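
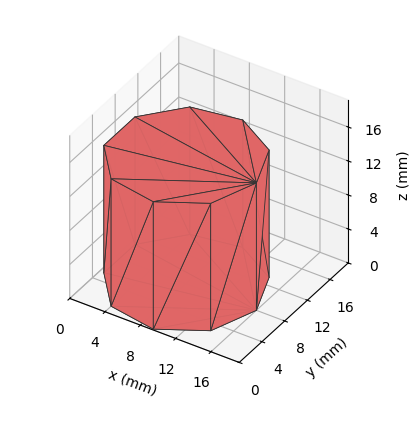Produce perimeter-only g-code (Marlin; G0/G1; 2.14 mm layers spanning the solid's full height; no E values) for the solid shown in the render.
Reading the render: the shape is a regular 9-sided prism (a cylinder approximated with 9 flat sides), circumscribed radius ≈ 8 mm, height ≈ 15 mm (dimensions read to the nearest mm from the axis ticks). For the g-code, the solid's height is divided into equal slices at the stated Δz and each level perimeter traced with G1 moves after a G0 lift.

; perimeter-only toolpath
G21 ; units = mm
G90 ; absolute positioning
G28 ; home
; layer 1
G0 Z2.14
G0 X16.00 Y8.00
G1 X14.13 Y13.14
G1 X9.39 Y15.88
G1 X4.00 Y14.93
G1 X0.48 Y10.74
G1 X0.48 Y5.26
G1 X4.00 Y1.07
G1 X9.39 Y0.12
G1 X14.13 Y2.86
G1 X16.00 Y8.00
; layer 2
G0 Z4.29
G0 X16.00 Y8.00
G1 X14.13 Y13.14
G1 X9.39 Y15.88
G1 X4.00 Y14.93
G1 X0.48 Y10.74
G1 X0.48 Y5.26
G1 X4.00 Y1.07
G1 X9.39 Y0.12
G1 X14.13 Y2.86
G1 X16.00 Y8.00
; layer 3
G0 Z6.43
G0 X16.00 Y8.00
G1 X14.13 Y13.14
G1 X9.39 Y15.88
G1 X4.00 Y14.93
G1 X0.48 Y10.74
G1 X0.48 Y5.26
G1 X4.00 Y1.07
G1 X9.39 Y0.12
G1 X14.13 Y2.86
G1 X16.00 Y8.00
; layer 4
G0 Z8.57
G0 X16.00 Y8.00
G1 X14.13 Y13.14
G1 X9.39 Y15.88
G1 X4.00 Y14.93
G1 X0.48 Y10.74
G1 X0.48 Y5.26
G1 X4.00 Y1.07
G1 X9.39 Y0.12
G1 X14.13 Y2.86
G1 X16.00 Y8.00
; layer 5
G0 Z10.71
G0 X16.00 Y8.00
G1 X14.13 Y13.14
G1 X9.39 Y15.88
G1 X4.00 Y14.93
G1 X0.48 Y10.74
G1 X0.48 Y5.26
G1 X4.00 Y1.07
G1 X9.39 Y0.12
G1 X14.13 Y2.86
G1 X16.00 Y8.00
; layer 6
G0 Z12.86
G0 X16.00 Y8.00
G1 X14.13 Y13.14
G1 X9.39 Y15.88
G1 X4.00 Y14.93
G1 X0.48 Y10.74
G1 X0.48 Y5.26
G1 X4.00 Y1.07
G1 X9.39 Y0.12
G1 X14.13 Y2.86
G1 X16.00 Y8.00
; layer 7
G0 Z15.00
G0 X16.00 Y8.00
G1 X14.13 Y13.14
G1 X9.39 Y15.88
G1 X4.00 Y14.93
G1 X0.48 Y10.74
G1 X0.48 Y5.26
G1 X4.00 Y1.07
G1 X9.39 Y0.12
G1 X14.13 Y2.86
G1 X16.00 Y8.00
M2 ; end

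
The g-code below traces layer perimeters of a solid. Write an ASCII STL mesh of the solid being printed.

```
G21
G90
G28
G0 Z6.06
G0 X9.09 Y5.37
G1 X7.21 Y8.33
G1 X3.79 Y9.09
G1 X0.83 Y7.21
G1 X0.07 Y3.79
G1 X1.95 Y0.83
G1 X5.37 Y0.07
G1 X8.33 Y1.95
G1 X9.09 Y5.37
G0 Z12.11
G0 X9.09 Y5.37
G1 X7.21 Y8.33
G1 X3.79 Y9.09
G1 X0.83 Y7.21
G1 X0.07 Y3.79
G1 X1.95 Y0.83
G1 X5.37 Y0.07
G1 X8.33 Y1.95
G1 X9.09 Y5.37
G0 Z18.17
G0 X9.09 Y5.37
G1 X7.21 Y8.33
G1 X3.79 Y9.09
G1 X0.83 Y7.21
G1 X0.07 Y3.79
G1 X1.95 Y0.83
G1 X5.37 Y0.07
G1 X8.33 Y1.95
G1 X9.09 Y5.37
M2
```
solid part
  facet normal 0.0000 0.0000 -1.0000
    outer loop
      vertex 3.79 9.09 0.00
      vertex 7.21 8.33 0.00
      vertex 9.09 5.37 0.00
    endloop
  endfacet
  facet normal 0.0000 0.0000 -1.0000
    outer loop
      vertex 0.83 7.21 0.00
      vertex 3.79 9.09 0.00
      vertex 9.09 5.37 0.00
    endloop
  endfacet
  facet normal 0.0000 0.0000 -1.0000
    outer loop
      vertex 0.07 3.79 0.00
      vertex 0.83 7.21 0.00
      vertex 9.09 5.37 0.00
    endloop
  endfacet
  facet normal 0.0000 0.0000 -1.0000
    outer loop
      vertex 1.95 0.83 0.00
      vertex 0.07 3.79 0.00
      vertex 9.09 5.37 0.00
    endloop
  endfacet
  facet normal 0.0000 0.0000 -1.0000
    outer loop
      vertex 5.37 0.07 0.00
      vertex 1.95 0.83 0.00
      vertex 9.09 5.37 0.00
    endloop
  endfacet
  facet normal 0.0000 0.0000 -1.0000
    outer loop
      vertex 8.33 1.95 0.00
      vertex 5.37 0.07 0.00
      vertex 9.09 5.37 0.00
    endloop
  endfacet
  facet normal 0.0000 0.0000 1.0000
    outer loop
      vertex 9.09 5.37 18.17
      vertex 7.21 8.33 18.17
      vertex 3.79 9.09 18.17
    endloop
  endfacet
  facet normal 0.0000 0.0000 1.0000
    outer loop
      vertex 9.09 5.37 18.17
      vertex 3.79 9.09 18.17
      vertex 0.83 7.21 18.17
    endloop
  endfacet
  facet normal 0.0000 0.0000 1.0000
    outer loop
      vertex 9.09 5.37 18.17
      vertex 0.83 7.21 18.17
      vertex 0.07 3.79 18.17
    endloop
  endfacet
  facet normal 0.0000 0.0000 1.0000
    outer loop
      vertex 9.09 5.37 18.17
      vertex 0.07 3.79 18.17
      vertex 1.95 0.83 18.17
    endloop
  endfacet
  facet normal 0.0000 0.0000 1.0000
    outer loop
      vertex 9.09 5.37 18.17
      vertex 1.95 0.83 18.17
      vertex 5.37 0.07 18.17
    endloop
  endfacet
  facet normal 0.0000 0.0000 1.0000
    outer loop
      vertex 9.09 5.37 18.17
      vertex 5.37 0.07 18.17
      vertex 8.33 1.95 18.17
    endloop
  endfacet
  facet normal 0.8441 0.5361 0.0000
    outer loop
      vertex 9.09 5.37 0.00
      vertex 7.21 8.33 0.00
      vertex 7.21 8.33 18.17
    endloop
  endfacet
  facet normal 0.8441 0.5361 0.0000
    outer loop
      vertex 9.09 5.37 0.00
      vertex 7.21 8.33 18.17
      vertex 9.09 5.37 18.17
    endloop
  endfacet
  facet normal 0.2169 0.9762 0.0000
    outer loop
      vertex 7.21 8.33 0.00
      vertex 3.79 9.09 0.00
      vertex 3.79 9.09 18.17
    endloop
  endfacet
  facet normal 0.2169 0.9762 0.0000
    outer loop
      vertex 7.21 8.33 0.00
      vertex 3.79 9.09 18.17
      vertex 7.21 8.33 18.17
    endloop
  endfacet
  facet normal -0.5361 0.8441 0.0000
    outer loop
      vertex 3.79 9.09 0.00
      vertex 0.83 7.21 0.00
      vertex 0.83 7.21 18.17
    endloop
  endfacet
  facet normal -0.5361 0.8441 0.0000
    outer loop
      vertex 3.79 9.09 0.00
      vertex 0.83 7.21 18.17
      vertex 3.79 9.09 18.17
    endloop
  endfacet
  facet normal -0.9762 0.2169 0.0000
    outer loop
      vertex 0.83 7.21 0.00
      vertex 0.07 3.79 0.00
      vertex 0.07 3.79 18.17
    endloop
  endfacet
  facet normal -0.9762 0.2169 0.0000
    outer loop
      vertex 0.83 7.21 0.00
      vertex 0.07 3.79 18.17
      vertex 0.83 7.21 18.17
    endloop
  endfacet
  facet normal -0.8441 -0.5361 0.0000
    outer loop
      vertex 0.07 3.79 0.00
      vertex 1.95 0.83 0.00
      vertex 1.95 0.83 18.17
    endloop
  endfacet
  facet normal -0.8441 -0.5361 0.0000
    outer loop
      vertex 0.07 3.79 0.00
      vertex 1.95 0.83 18.17
      vertex 0.07 3.79 18.17
    endloop
  endfacet
  facet normal -0.2169 -0.9762 0.0000
    outer loop
      vertex 1.95 0.83 0.00
      vertex 5.37 0.07 0.00
      vertex 5.37 0.07 18.17
    endloop
  endfacet
  facet normal -0.2169 -0.9762 0.0000
    outer loop
      vertex 1.95 0.83 0.00
      vertex 5.37 0.07 18.17
      vertex 1.95 0.83 18.17
    endloop
  endfacet
  facet normal 0.5361 -0.8441 0.0000
    outer loop
      vertex 5.37 0.07 0.00
      vertex 8.33 1.95 0.00
      vertex 8.33 1.95 18.17
    endloop
  endfacet
  facet normal 0.5361 -0.8441 0.0000
    outer loop
      vertex 5.37 0.07 0.00
      vertex 8.33 1.95 18.17
      vertex 5.37 0.07 18.17
    endloop
  endfacet
  facet normal 0.9762 -0.2169 0.0000
    outer loop
      vertex 8.33 1.95 0.00
      vertex 9.09 5.37 0.00
      vertex 9.09 5.37 18.17
    endloop
  endfacet
  facet normal 0.9762 -0.2169 0.0000
    outer loop
      vertex 8.33 1.95 0.00
      vertex 9.09 5.37 18.17
      vertex 8.33 1.95 18.17
    endloop
  endfacet
endsolid part

The G0 Z moves step by Δz≈6.06 mm. Every layer's G1 loop is the same polygon, so the solid is a straight extrusion of it from z=0 to z≈18.2. Closing with flat bottom and top caps and triangulating gives 28 facets — a regular 8-sided prism (a cylinder approximated with 8 flat sides), circumscribed radius ≈ 4.58 mm, height ≈ 18.2 mm.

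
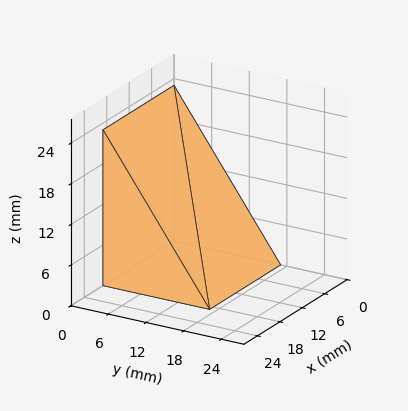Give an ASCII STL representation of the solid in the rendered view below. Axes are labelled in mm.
Reading the render: the shape is a wedge (ramp): 19 × 17 mm base, rising to 23 mm along the y=0 edge and sloping linearly to z=0 at y=17 (dimensions read to the nearest mm from the axis ticks). For the STL, each face is triangulated and given an outward normal.

solid part
  facet normal 0.0000 0.0000 -1.0000
    outer loop
      vertex 19.000 17.000 0.000
      vertex 19.000 0.000 0.000
      vertex 0.000 0.000 0.000
    endloop
  endfacet
  facet normal 0.0000 0.0000 -1.0000
    outer loop
      vertex 0.000 17.000 0.000
      vertex 19.000 17.000 0.000
      vertex 0.000 0.000 0.000
    endloop
  endfacet
  facet normal 0.0000 -1.0000 0.0000
    outer loop
      vertex 0.000 0.000 0.000
      vertex 19.000 0.000 0.000
      vertex 19.000 0.000 23.000
    endloop
  endfacet
  facet normal 0.0000 -1.0000 0.0000
    outer loop
      vertex 0.000 0.000 0.000
      vertex 19.000 0.000 23.000
      vertex 0.000 0.000 23.000
    endloop
  endfacet
  facet normal 0.0000 0.8042 0.5944
    outer loop
      vertex 0.000 0.000 23.000
      vertex 19.000 0.000 23.000
      vertex 19.000 17.000 0.000
    endloop
  endfacet
  facet normal 0.0000 0.8042 0.5944
    outer loop
      vertex 0.000 0.000 23.000
      vertex 19.000 17.000 0.000
      vertex 0.000 17.000 0.000
    endloop
  endfacet
  facet normal -1.0000 0.0000 0.0000
    outer loop
      vertex 0.000 0.000 23.000
      vertex 0.000 17.000 0.000
      vertex 0.000 0.000 0.000
    endloop
  endfacet
  facet normal 1.0000 0.0000 0.0000
    outer loop
      vertex 19.000 0.000 0.000
      vertex 19.000 17.000 0.000
      vertex 19.000 0.000 23.000
    endloop
  endfacet
endsolid part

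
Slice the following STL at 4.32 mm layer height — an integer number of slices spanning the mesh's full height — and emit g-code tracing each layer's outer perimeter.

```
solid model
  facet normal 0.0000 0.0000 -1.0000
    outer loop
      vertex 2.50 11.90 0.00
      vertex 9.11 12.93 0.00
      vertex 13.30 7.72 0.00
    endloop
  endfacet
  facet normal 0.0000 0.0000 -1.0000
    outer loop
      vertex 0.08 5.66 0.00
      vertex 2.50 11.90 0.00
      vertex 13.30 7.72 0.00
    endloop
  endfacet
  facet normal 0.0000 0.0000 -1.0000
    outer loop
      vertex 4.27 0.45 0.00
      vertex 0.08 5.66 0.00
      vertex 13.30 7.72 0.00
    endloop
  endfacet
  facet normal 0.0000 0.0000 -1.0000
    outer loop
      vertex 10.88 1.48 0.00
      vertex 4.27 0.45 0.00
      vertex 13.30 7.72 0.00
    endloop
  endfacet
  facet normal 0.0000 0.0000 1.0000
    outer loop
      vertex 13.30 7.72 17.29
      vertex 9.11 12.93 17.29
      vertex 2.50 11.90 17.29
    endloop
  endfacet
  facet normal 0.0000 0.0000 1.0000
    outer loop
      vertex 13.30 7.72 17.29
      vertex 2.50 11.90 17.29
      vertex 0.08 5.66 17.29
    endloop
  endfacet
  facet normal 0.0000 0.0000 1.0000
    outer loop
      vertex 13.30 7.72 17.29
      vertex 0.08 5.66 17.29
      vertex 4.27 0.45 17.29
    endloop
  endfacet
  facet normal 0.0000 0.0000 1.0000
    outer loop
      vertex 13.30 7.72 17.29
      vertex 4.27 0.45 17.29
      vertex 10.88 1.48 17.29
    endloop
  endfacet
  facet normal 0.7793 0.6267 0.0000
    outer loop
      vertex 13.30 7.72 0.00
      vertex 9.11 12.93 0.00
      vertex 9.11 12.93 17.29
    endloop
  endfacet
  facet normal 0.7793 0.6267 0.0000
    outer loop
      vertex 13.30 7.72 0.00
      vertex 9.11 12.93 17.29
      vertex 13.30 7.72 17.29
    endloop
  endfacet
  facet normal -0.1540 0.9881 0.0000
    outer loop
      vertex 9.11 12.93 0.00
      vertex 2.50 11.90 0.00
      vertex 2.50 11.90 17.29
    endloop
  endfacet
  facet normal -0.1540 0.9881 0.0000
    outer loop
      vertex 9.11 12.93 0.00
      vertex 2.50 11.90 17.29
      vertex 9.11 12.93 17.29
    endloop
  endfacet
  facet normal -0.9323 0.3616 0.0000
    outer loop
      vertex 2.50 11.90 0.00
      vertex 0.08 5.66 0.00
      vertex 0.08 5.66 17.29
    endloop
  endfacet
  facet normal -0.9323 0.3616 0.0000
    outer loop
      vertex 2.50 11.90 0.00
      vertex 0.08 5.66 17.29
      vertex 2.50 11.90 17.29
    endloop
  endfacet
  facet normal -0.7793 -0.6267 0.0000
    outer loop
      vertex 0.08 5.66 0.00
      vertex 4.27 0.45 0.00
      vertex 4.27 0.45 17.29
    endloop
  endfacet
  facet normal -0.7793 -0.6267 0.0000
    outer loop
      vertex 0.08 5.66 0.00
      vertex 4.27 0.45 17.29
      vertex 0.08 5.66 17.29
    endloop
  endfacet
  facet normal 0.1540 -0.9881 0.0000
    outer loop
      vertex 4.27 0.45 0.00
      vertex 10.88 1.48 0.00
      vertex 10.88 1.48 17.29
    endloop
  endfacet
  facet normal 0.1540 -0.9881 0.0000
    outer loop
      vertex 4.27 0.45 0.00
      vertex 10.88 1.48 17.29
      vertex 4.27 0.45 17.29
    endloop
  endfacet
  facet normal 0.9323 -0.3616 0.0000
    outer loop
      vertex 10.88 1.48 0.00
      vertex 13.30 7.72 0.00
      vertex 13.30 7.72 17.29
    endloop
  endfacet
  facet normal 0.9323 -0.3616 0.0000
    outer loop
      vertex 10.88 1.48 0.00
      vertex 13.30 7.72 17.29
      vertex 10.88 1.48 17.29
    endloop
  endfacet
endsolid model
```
; perimeter-only toolpath
G21 ; units = mm
G90 ; absolute positioning
G28 ; home
; layer 1
G0 Z4.32
G0 X13.30 Y7.72
G1 X9.11 Y12.93
G1 X2.50 Y11.90
G1 X0.08 Y5.66
G1 X4.27 Y0.45
G1 X10.88 Y1.48
G1 X13.30 Y7.72
; layer 2
G0 Z8.64
G0 X13.30 Y7.72
G1 X9.11 Y12.93
G1 X2.50 Y11.90
G1 X0.08 Y5.66
G1 X4.27 Y0.45
G1 X10.88 Y1.48
G1 X13.30 Y7.72
; layer 3
G0 Z12.97
G0 X13.30 Y7.72
G1 X9.11 Y12.93
G1 X2.50 Y11.90
G1 X0.08 Y5.66
G1 X4.27 Y0.45
G1 X10.88 Y1.48
G1 X13.30 Y7.72
; layer 4
G0 Z17.29
G0 X13.30 Y7.72
G1 X9.11 Y12.93
G1 X2.50 Y11.90
G1 X0.08 Y5.66
G1 X4.27 Y0.45
G1 X10.88 Y1.48
G1 X13.30 Y7.72
M2 ; end

The solid is a regular 6-sided prism (a cylinder approximated with 6 flat sides), circumscribed radius ≈ 6.69 mm, height ≈ 17.3 mm. Slicing at Δz = 4.32 mm — 4 equal slices spanning the solid's height, so layer i sits at z = i·h/4 — gives 4 non-empty perimeters. Each is a 6-segment closed polygon; G0 lifts to the layer z and rapids to the start vertex, then G1 traces the edges.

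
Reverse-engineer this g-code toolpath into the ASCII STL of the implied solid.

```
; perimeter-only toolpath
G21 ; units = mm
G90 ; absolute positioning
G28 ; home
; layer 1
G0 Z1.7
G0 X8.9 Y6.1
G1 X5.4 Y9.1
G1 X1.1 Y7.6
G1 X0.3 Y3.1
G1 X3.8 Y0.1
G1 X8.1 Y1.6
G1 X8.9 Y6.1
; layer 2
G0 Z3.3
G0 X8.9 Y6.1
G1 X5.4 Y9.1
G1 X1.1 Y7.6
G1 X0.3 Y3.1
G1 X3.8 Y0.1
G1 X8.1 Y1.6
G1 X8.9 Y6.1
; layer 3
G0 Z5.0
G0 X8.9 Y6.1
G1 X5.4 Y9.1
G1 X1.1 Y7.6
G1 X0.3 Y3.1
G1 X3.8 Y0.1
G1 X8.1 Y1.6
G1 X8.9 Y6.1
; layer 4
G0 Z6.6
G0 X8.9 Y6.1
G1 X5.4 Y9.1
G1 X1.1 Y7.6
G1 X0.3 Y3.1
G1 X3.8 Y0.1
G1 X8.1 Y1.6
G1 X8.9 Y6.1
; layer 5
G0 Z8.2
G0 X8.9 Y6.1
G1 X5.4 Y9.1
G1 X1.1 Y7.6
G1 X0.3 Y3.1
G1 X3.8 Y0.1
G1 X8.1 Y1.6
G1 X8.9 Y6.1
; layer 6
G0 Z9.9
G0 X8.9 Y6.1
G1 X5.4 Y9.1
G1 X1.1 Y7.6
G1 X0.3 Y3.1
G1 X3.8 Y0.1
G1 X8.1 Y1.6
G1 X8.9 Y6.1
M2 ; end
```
solid part
  facet normal 0.0000 0.0000 -1.0000
    outer loop
      vertex 1.1 7.6 0.0
      vertex 5.4 9.1 0.0
      vertex 8.9 6.1 0.0
    endloop
  endfacet
  facet normal 0.0000 0.0000 -1.0000
    outer loop
      vertex 0.3 3.1 0.0
      vertex 1.1 7.6 0.0
      vertex 8.9 6.1 0.0
    endloop
  endfacet
  facet normal 0.0000 0.0000 -1.0000
    outer loop
      vertex 3.8 0.1 0.0
      vertex 0.3 3.1 0.0
      vertex 8.9 6.1 0.0
    endloop
  endfacet
  facet normal 0.0000 0.0000 -1.0000
    outer loop
      vertex 8.1 1.6 0.0
      vertex 3.8 0.1 0.0
      vertex 8.9 6.1 0.0
    endloop
  endfacet
  facet normal 0.0000 0.0000 1.0000
    outer loop
      vertex 8.9 6.1 9.9
      vertex 5.4 9.1 9.9
      vertex 1.1 7.6 9.9
    endloop
  endfacet
  facet normal 0.0000 0.0000 1.0000
    outer loop
      vertex 8.9 6.1 9.9
      vertex 1.1 7.6 9.9
      vertex 0.3 3.1 9.9
    endloop
  endfacet
  facet normal 0.0000 0.0000 1.0000
    outer loop
      vertex 8.9 6.1 9.9
      vertex 0.3 3.1 9.9
      vertex 3.8 0.1 9.9
    endloop
  endfacet
  facet normal 0.0000 0.0000 1.0000
    outer loop
      vertex 8.9 6.1 9.9
      vertex 3.8 0.1 9.9
      vertex 8.1 1.6 9.9
    endloop
  endfacet
  facet normal 0.6508 0.7593 0.0000
    outer loop
      vertex 8.9 6.1 0.0
      vertex 5.4 9.1 0.0
      vertex 5.4 9.1 9.9
    endloop
  endfacet
  facet normal 0.6508 0.7593 0.0000
    outer loop
      vertex 8.9 6.1 0.0
      vertex 5.4 9.1 9.9
      vertex 8.9 6.1 9.9
    endloop
  endfacet
  facet normal -0.3294 0.9442 0.0000
    outer loop
      vertex 5.4 9.1 0.0
      vertex 1.1 7.6 0.0
      vertex 1.1 7.6 9.9
    endloop
  endfacet
  facet normal -0.3294 0.9442 0.0000
    outer loop
      vertex 5.4 9.1 0.0
      vertex 1.1 7.6 9.9
      vertex 5.4 9.1 9.9
    endloop
  endfacet
  facet normal -0.9846 0.1750 0.0000
    outer loop
      vertex 1.1 7.6 0.0
      vertex 0.3 3.1 0.0
      vertex 0.3 3.1 9.9
    endloop
  endfacet
  facet normal -0.9846 0.1750 0.0000
    outer loop
      vertex 1.1 7.6 0.0
      vertex 0.3 3.1 9.9
      vertex 1.1 7.6 9.9
    endloop
  endfacet
  facet normal -0.6508 -0.7593 0.0000
    outer loop
      vertex 0.3 3.1 0.0
      vertex 3.8 0.1 0.0
      vertex 3.8 0.1 9.9
    endloop
  endfacet
  facet normal -0.6508 -0.7593 0.0000
    outer loop
      vertex 0.3 3.1 0.0
      vertex 3.8 0.1 9.9
      vertex 0.3 3.1 9.9
    endloop
  endfacet
  facet normal 0.3294 -0.9442 0.0000
    outer loop
      vertex 3.8 0.1 0.0
      vertex 8.1 1.6 0.0
      vertex 8.1 1.6 9.9
    endloop
  endfacet
  facet normal 0.3294 -0.9442 0.0000
    outer loop
      vertex 3.8 0.1 0.0
      vertex 8.1 1.6 9.9
      vertex 3.8 0.1 9.9
    endloop
  endfacet
  facet normal 0.9846 -0.1750 0.0000
    outer loop
      vertex 8.1 1.6 0.0
      vertex 8.9 6.1 0.0
      vertex 8.9 6.1 9.9
    endloop
  endfacet
  facet normal 0.9846 -0.1750 0.0000
    outer loop
      vertex 8.1 1.6 0.0
      vertex 8.9 6.1 9.9
      vertex 8.1 1.6 9.9
    endloop
  endfacet
endsolid part

The G0 Z moves step by Δz≈1.7 mm. Every layer's G1 loop is the same polygon, so the solid is a straight extrusion of it from z=0 to z≈9.9. Closing with flat bottom and top caps and triangulating gives 20 facets — a regular 6-sided prism (a cylinder approximated with 6 flat sides), circumscribed radius ≈ 4.6 mm, height ≈ 9.9 mm.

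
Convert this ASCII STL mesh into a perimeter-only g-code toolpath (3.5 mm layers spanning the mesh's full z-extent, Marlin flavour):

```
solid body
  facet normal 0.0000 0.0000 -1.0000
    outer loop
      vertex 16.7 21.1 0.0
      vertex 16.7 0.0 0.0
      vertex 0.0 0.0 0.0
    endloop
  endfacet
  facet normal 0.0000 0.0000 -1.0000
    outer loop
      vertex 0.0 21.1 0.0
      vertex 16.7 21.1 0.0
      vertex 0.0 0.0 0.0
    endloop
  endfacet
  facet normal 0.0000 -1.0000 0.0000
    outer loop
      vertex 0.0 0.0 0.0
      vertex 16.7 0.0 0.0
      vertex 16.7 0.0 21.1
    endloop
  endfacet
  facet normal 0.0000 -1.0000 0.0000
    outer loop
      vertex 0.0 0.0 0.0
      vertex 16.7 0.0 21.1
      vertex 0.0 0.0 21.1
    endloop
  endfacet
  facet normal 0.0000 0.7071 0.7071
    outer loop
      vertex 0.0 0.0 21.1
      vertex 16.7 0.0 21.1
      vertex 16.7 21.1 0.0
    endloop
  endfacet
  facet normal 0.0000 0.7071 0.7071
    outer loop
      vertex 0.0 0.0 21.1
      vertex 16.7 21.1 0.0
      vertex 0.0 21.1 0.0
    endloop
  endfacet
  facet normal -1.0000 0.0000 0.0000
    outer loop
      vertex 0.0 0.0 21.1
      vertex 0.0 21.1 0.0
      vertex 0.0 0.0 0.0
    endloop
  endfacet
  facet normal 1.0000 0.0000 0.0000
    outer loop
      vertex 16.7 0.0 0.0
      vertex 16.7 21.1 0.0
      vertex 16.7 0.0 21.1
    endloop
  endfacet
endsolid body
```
; perimeter-only toolpath
G21 ; units = mm
G90 ; absolute positioning
G28 ; home
; layer 1
G0 Z3.5
G0 X0.0 Y0.0
G1 X16.7 Y0.0
G1 X16.7 Y17.6
G1 X0.0 Y17.6
G1 X0.0 Y0.0
; layer 2
G0 Z7.0
G0 X0.0 Y0.0
G1 X16.7 Y0.0
G1 X16.7 Y14.1
G1 X0.0 Y14.1
G1 X0.0 Y0.0
; layer 3
G0 Z10.6
G0 X0.0 Y0.0
G1 X16.7 Y0.0
G1 X16.7 Y10.6
G1 X0.0 Y10.6
G1 X0.0 Y0.0
; layer 4
G0 Z14.1
G0 X0.0 Y0.0
G1 X16.7 Y0.0
G1 X16.7 Y7.0
G1 X0.0 Y7.0
G1 X0.0 Y0.0
; layer 5
G0 Z17.6
G0 X0.0 Y0.0
G1 X16.7 Y0.0
G1 X16.7 Y3.5
G1 X0.0 Y3.5
G1 X0.0 Y0.0
M2 ; end

The solid is a wedge (ramp): 16.7 × 21.1 mm base, rising to 21.1 mm along the y=0 edge and sloping linearly to z=0 at y=21.1. Slicing at Δz = 3.5 mm — 6 equal slices spanning the solid's height, so layer i sits at z = i·h/6 — gives 5 non-empty perimeters. Each is a 4-segment closed polygon; G0 lifts to the layer z and rapids to the start vertex, then G1 traces the edges. The cross-section shrinks linearly with z (the slice at the apex is degenerate and omitted).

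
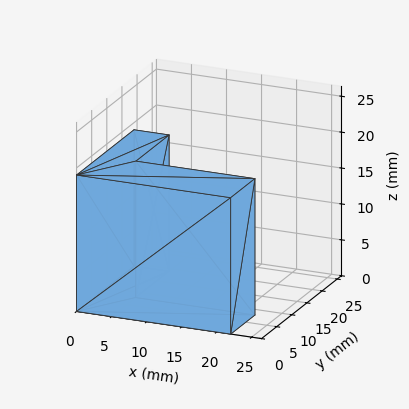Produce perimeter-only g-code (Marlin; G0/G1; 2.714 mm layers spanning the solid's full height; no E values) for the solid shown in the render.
Reading the render: the shape is an L-shaped prism: outer 22 × 19 mm, arm thicknesses ≈ 8 mm (horizontal) and 5 mm (vertical), extruded 19 mm in z (dimensions read to the nearest mm from the axis ticks). For the g-code, the solid's height is divided into equal slices at the stated Δz and each level perimeter traced with G1 moves after a G0 lift.

; perimeter-only toolpath
G21 ; units = mm
G90 ; absolute positioning
G28 ; home
; layer 1
G0 Z2.714
G0 X0.000 Y0.000
G1 X22.000 Y0.000
G1 X22.000 Y8.000
G1 X5.000 Y8.000
G1 X5.000 Y19.000
G1 X0.000 Y19.000
G1 X0.000 Y0.000
; layer 2
G0 Z5.429
G0 X0.000 Y0.000
G1 X22.000 Y0.000
G1 X22.000 Y8.000
G1 X5.000 Y8.000
G1 X5.000 Y19.000
G1 X0.000 Y19.000
G1 X0.000 Y0.000
; layer 3
G0 Z8.143
G0 X0.000 Y0.000
G1 X22.000 Y0.000
G1 X22.000 Y8.000
G1 X5.000 Y8.000
G1 X5.000 Y19.000
G1 X0.000 Y19.000
G1 X0.000 Y0.000
; layer 4
G0 Z10.857
G0 X0.000 Y0.000
G1 X22.000 Y0.000
G1 X22.000 Y8.000
G1 X5.000 Y8.000
G1 X5.000 Y19.000
G1 X0.000 Y19.000
G1 X0.000 Y0.000
; layer 5
G0 Z13.571
G0 X0.000 Y0.000
G1 X22.000 Y0.000
G1 X22.000 Y8.000
G1 X5.000 Y8.000
G1 X5.000 Y19.000
G1 X0.000 Y19.000
G1 X0.000 Y0.000
; layer 6
G0 Z16.286
G0 X0.000 Y0.000
G1 X22.000 Y0.000
G1 X22.000 Y8.000
G1 X5.000 Y8.000
G1 X5.000 Y19.000
G1 X0.000 Y19.000
G1 X0.000 Y0.000
; layer 7
G0 Z19.000
G0 X0.000 Y0.000
G1 X22.000 Y0.000
G1 X22.000 Y8.000
G1 X5.000 Y8.000
G1 X5.000 Y19.000
G1 X0.000 Y19.000
G1 X0.000 Y0.000
M2 ; end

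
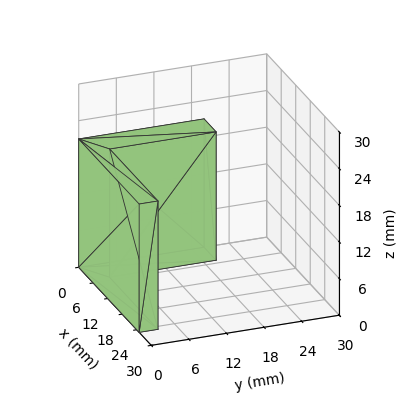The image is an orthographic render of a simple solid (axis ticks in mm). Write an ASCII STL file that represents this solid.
Reading the render: the shape is an L-shaped prism: outer 25 × 20 mm, arm thicknesses ≈ 3 mm (horizontal) and 5 mm (vertical), extruded 21 mm in z (dimensions read to the nearest mm from the axis ticks). For the STL, each face is triangulated and given an outward normal.

solid part
  facet normal 0.0000 0.0000 -1.0000
    outer loop
      vertex 25.0 3.0 0.0
      vertex 25.0 0.0 0.0
      vertex 0.0 0.0 0.0
    endloop
  endfacet
  facet normal 0.0000 0.0000 -1.0000
    outer loop
      vertex 5.0 3.0 0.0
      vertex 25.0 3.0 0.0
      vertex 0.0 0.0 0.0
    endloop
  endfacet
  facet normal 0.0000 0.0000 -1.0000
    outer loop
      vertex 5.0 20.0 0.0
      vertex 5.0 3.0 0.0
      vertex 0.0 0.0 0.0
    endloop
  endfacet
  facet normal 0.0000 0.0000 -1.0000
    outer loop
      vertex 0.0 20.0 0.0
      vertex 5.0 20.0 0.0
      vertex 0.0 0.0 0.0
    endloop
  endfacet
  facet normal 0.0000 0.0000 1.0000
    outer loop
      vertex 0.0 0.0 21.0
      vertex 25.0 0.0 21.0
      vertex 25.0 3.0 21.0
    endloop
  endfacet
  facet normal 0.0000 0.0000 1.0000
    outer loop
      vertex 0.0 0.0 21.0
      vertex 25.0 3.0 21.0
      vertex 5.0 3.0 21.0
    endloop
  endfacet
  facet normal 0.0000 0.0000 1.0000
    outer loop
      vertex 0.0 0.0 21.0
      vertex 5.0 3.0 21.0
      vertex 5.0 20.0 21.0
    endloop
  endfacet
  facet normal 0.0000 0.0000 1.0000
    outer loop
      vertex 0.0 0.0 21.0
      vertex 5.0 20.0 21.0
      vertex 0.0 20.0 21.0
    endloop
  endfacet
  facet normal 0.0000 -1.0000 0.0000
    outer loop
      vertex 0.0 0.0 0.0
      vertex 25.0 0.0 0.0
      vertex 25.0 0.0 21.0
    endloop
  endfacet
  facet normal 0.0000 -1.0000 0.0000
    outer loop
      vertex 0.0 0.0 0.0
      vertex 25.0 0.0 21.0
      vertex 0.0 0.0 21.0
    endloop
  endfacet
  facet normal 1.0000 0.0000 0.0000
    outer loop
      vertex 25.0 0.0 0.0
      vertex 25.0 3.0 0.0
      vertex 25.0 3.0 21.0
    endloop
  endfacet
  facet normal 1.0000 0.0000 0.0000
    outer loop
      vertex 25.0 0.0 0.0
      vertex 25.0 3.0 21.0
      vertex 25.0 0.0 21.0
    endloop
  endfacet
  facet normal 0.0000 1.0000 0.0000
    outer loop
      vertex 25.0 3.0 0.0
      vertex 5.0 3.0 0.0
      vertex 5.0 3.0 21.0
    endloop
  endfacet
  facet normal 0.0000 1.0000 0.0000
    outer loop
      vertex 25.0 3.0 0.0
      vertex 5.0 3.0 21.0
      vertex 25.0 3.0 21.0
    endloop
  endfacet
  facet normal 1.0000 0.0000 0.0000
    outer loop
      vertex 5.0 3.0 0.0
      vertex 5.0 20.0 0.0
      vertex 5.0 20.0 21.0
    endloop
  endfacet
  facet normal 1.0000 0.0000 0.0000
    outer loop
      vertex 5.0 3.0 0.0
      vertex 5.0 20.0 21.0
      vertex 5.0 3.0 21.0
    endloop
  endfacet
  facet normal 0.0000 1.0000 0.0000
    outer loop
      vertex 5.0 20.0 0.0
      vertex 0.0 20.0 0.0
      vertex 0.0 20.0 21.0
    endloop
  endfacet
  facet normal 0.0000 1.0000 0.0000
    outer loop
      vertex 5.0 20.0 0.0
      vertex 0.0 20.0 21.0
      vertex 5.0 20.0 21.0
    endloop
  endfacet
  facet normal -1.0000 0.0000 0.0000
    outer loop
      vertex 0.0 20.0 0.0
      vertex 0.0 0.0 0.0
      vertex 0.0 0.0 21.0
    endloop
  endfacet
  facet normal -1.0000 0.0000 0.0000
    outer loop
      vertex 0.0 20.0 0.0
      vertex 0.0 0.0 21.0
      vertex 0.0 20.0 21.0
    endloop
  endfacet
endsolid part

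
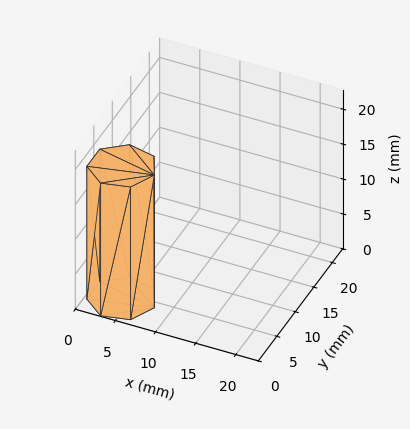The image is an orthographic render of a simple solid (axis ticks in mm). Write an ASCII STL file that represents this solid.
Reading the render: the shape is a regular 7-sided prism (a cylinder approximated with 7 flat sides), circumscribed radius ≈ 4 mm, height ≈ 19 mm (dimensions read to the nearest mm from the axis ticks). For the STL, each face is triangulated and given an outward normal.

solid part
  facet normal 0.0000 0.0000 -1.0000
    outer loop
      vertex 3.11 7.90 0.00
      vertex 6.49 7.13 0.00
      vertex 8.00 4.00 0.00
    endloop
  endfacet
  facet normal 0.0000 0.0000 -1.0000
    outer loop
      vertex 0.40 5.74 0.00
      vertex 3.11 7.90 0.00
      vertex 8.00 4.00 0.00
    endloop
  endfacet
  facet normal 0.0000 0.0000 -1.0000
    outer loop
      vertex 0.40 2.26 0.00
      vertex 0.40 5.74 0.00
      vertex 8.00 4.00 0.00
    endloop
  endfacet
  facet normal 0.0000 0.0000 -1.0000
    outer loop
      vertex 3.11 0.10 0.00
      vertex 0.40 2.26 0.00
      vertex 8.00 4.00 0.00
    endloop
  endfacet
  facet normal 0.0000 0.0000 -1.0000
    outer loop
      vertex 6.49 0.87 0.00
      vertex 3.11 0.10 0.00
      vertex 8.00 4.00 0.00
    endloop
  endfacet
  facet normal 0.0000 0.0000 1.0000
    outer loop
      vertex 8.00 4.00 19.00
      vertex 6.49 7.13 19.00
      vertex 3.11 7.90 19.00
    endloop
  endfacet
  facet normal 0.0000 0.0000 1.0000
    outer loop
      vertex 8.00 4.00 19.00
      vertex 3.11 7.90 19.00
      vertex 0.40 5.74 19.00
    endloop
  endfacet
  facet normal 0.0000 0.0000 1.0000
    outer loop
      vertex 8.00 4.00 19.00
      vertex 0.40 5.74 19.00
      vertex 0.40 2.26 19.00
    endloop
  endfacet
  facet normal 0.0000 0.0000 1.0000
    outer loop
      vertex 8.00 4.00 19.00
      vertex 0.40 2.26 19.00
      vertex 3.11 0.10 19.00
    endloop
  endfacet
  facet normal 0.0000 0.0000 1.0000
    outer loop
      vertex 8.00 4.00 19.00
      vertex 3.11 0.10 19.00
      vertex 6.49 0.87 19.00
    endloop
  endfacet
  facet normal 0.9007 0.4345 0.0000
    outer loop
      vertex 8.00 4.00 0.00
      vertex 6.49 7.13 0.00
      vertex 6.49 7.13 19.00
    endloop
  endfacet
  facet normal 0.9007 0.4345 0.0000
    outer loop
      vertex 8.00 4.00 0.00
      vertex 6.49 7.13 19.00
      vertex 8.00 4.00 19.00
    endloop
  endfacet
  facet normal 0.2221 0.9750 0.0000
    outer loop
      vertex 6.49 7.13 0.00
      vertex 3.11 7.90 0.00
      vertex 3.11 7.90 19.00
    endloop
  endfacet
  facet normal 0.2221 0.9750 0.0000
    outer loop
      vertex 6.49 7.13 0.00
      vertex 3.11 7.90 19.00
      vertex 6.49 7.13 19.00
    endloop
  endfacet
  facet normal -0.6233 0.7820 0.0000
    outer loop
      vertex 3.11 7.90 0.00
      vertex 0.40 5.74 0.00
      vertex 0.40 5.74 19.00
    endloop
  endfacet
  facet normal -0.6233 0.7820 0.0000
    outer loop
      vertex 3.11 7.90 0.00
      vertex 0.40 5.74 19.00
      vertex 3.11 7.90 19.00
    endloop
  endfacet
  facet normal -1.0000 0.0000 0.0000
    outer loop
      vertex 0.40 5.74 0.00
      vertex 0.40 2.26 0.00
      vertex 0.40 2.26 19.00
    endloop
  endfacet
  facet normal -1.0000 0.0000 0.0000
    outer loop
      vertex 0.40 5.74 0.00
      vertex 0.40 2.26 19.00
      vertex 0.40 5.74 19.00
    endloop
  endfacet
  facet normal -0.6233 -0.7820 0.0000
    outer loop
      vertex 0.40 2.26 0.00
      vertex 3.11 0.10 0.00
      vertex 3.11 0.10 19.00
    endloop
  endfacet
  facet normal -0.6233 -0.7820 0.0000
    outer loop
      vertex 0.40 2.26 0.00
      vertex 3.11 0.10 19.00
      vertex 0.40 2.26 19.00
    endloop
  endfacet
  facet normal 0.2221 -0.9750 0.0000
    outer loop
      vertex 3.11 0.10 0.00
      vertex 6.49 0.87 0.00
      vertex 6.49 0.87 19.00
    endloop
  endfacet
  facet normal 0.2221 -0.9750 0.0000
    outer loop
      vertex 3.11 0.10 0.00
      vertex 6.49 0.87 19.00
      vertex 3.11 0.10 19.00
    endloop
  endfacet
  facet normal 0.9007 -0.4345 0.0000
    outer loop
      vertex 6.49 0.87 0.00
      vertex 8.00 4.00 0.00
      vertex 8.00 4.00 19.00
    endloop
  endfacet
  facet normal 0.9007 -0.4345 0.0000
    outer loop
      vertex 6.49 0.87 0.00
      vertex 8.00 4.00 19.00
      vertex 6.49 0.87 19.00
    endloop
  endfacet
endsolid part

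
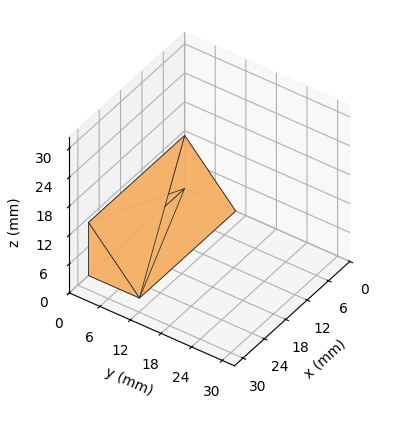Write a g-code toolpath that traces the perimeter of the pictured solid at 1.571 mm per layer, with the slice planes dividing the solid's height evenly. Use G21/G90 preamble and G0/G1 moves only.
Reading the render: the shape is a wedge (ramp): 27 × 10 mm base, rising to 11 mm along the y=0 edge and sloping linearly to z=0 at y=10 (dimensions read to the nearest mm from the axis ticks). For the g-code, the solid's height is divided into equal slices at the stated Δz and each level perimeter traced with G1 moves after a G0 lift.

; perimeter-only toolpath
G21 ; units = mm
G90 ; absolute positioning
G28 ; home
; layer 1
G0 Z1.571
G0 X0.000 Y0.000
G1 X27.000 Y0.000
G1 X27.000 Y8.571
G1 X0.000 Y8.571
G1 X0.000 Y0.000
; layer 2
G0 Z3.143
G0 X0.000 Y0.000
G1 X27.000 Y0.000
G1 X27.000 Y7.143
G1 X0.000 Y7.143
G1 X0.000 Y0.000
; layer 3
G0 Z4.714
G0 X0.000 Y0.000
G1 X27.000 Y0.000
G1 X27.000 Y5.714
G1 X0.000 Y5.714
G1 X0.000 Y0.000
; layer 4
G0 Z6.286
G0 X0.000 Y0.000
G1 X27.000 Y0.000
G1 X27.000 Y4.286
G1 X0.000 Y4.286
G1 X0.000 Y0.000
; layer 5
G0 Z7.857
G0 X0.000 Y0.000
G1 X27.000 Y0.000
G1 X27.000 Y2.857
G1 X0.000 Y2.857
G1 X0.000 Y0.000
; layer 6
G0 Z9.429
G0 X0.000 Y0.000
G1 X27.000 Y0.000
G1 X27.000 Y1.429
G1 X0.000 Y1.429
G1 X0.000 Y0.000
M2 ; end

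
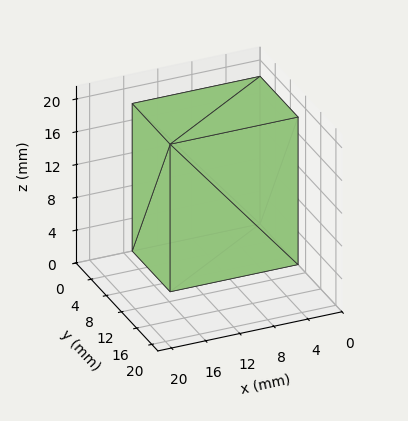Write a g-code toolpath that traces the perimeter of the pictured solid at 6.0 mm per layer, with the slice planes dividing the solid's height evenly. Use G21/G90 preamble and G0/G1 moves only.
Reading the render: the shape is a rectangular box, roughly 15 × 10 mm footprint and 18 mm tall (dimensions read to the nearest mm from the axis ticks). For the g-code, the solid's height is divided into equal slices at the stated Δz and each level perimeter traced with G1 moves after a G0 lift.

; perimeter-only toolpath
G21 ; units = mm
G90 ; absolute positioning
G28 ; home
; layer 1
G0 Z6.0
G0 X0.0 Y0.0
G1 X15.0 Y0.0
G1 X15.0 Y10.0
G1 X0.0 Y10.0
G1 X0.0 Y0.0
; layer 2
G0 Z12.0
G0 X0.0 Y0.0
G1 X15.0 Y0.0
G1 X15.0 Y10.0
G1 X0.0 Y10.0
G1 X0.0 Y0.0
; layer 3
G0 Z18.0
G0 X0.0 Y0.0
G1 X15.0 Y0.0
G1 X15.0 Y10.0
G1 X0.0 Y10.0
G1 X0.0 Y0.0
M2 ; end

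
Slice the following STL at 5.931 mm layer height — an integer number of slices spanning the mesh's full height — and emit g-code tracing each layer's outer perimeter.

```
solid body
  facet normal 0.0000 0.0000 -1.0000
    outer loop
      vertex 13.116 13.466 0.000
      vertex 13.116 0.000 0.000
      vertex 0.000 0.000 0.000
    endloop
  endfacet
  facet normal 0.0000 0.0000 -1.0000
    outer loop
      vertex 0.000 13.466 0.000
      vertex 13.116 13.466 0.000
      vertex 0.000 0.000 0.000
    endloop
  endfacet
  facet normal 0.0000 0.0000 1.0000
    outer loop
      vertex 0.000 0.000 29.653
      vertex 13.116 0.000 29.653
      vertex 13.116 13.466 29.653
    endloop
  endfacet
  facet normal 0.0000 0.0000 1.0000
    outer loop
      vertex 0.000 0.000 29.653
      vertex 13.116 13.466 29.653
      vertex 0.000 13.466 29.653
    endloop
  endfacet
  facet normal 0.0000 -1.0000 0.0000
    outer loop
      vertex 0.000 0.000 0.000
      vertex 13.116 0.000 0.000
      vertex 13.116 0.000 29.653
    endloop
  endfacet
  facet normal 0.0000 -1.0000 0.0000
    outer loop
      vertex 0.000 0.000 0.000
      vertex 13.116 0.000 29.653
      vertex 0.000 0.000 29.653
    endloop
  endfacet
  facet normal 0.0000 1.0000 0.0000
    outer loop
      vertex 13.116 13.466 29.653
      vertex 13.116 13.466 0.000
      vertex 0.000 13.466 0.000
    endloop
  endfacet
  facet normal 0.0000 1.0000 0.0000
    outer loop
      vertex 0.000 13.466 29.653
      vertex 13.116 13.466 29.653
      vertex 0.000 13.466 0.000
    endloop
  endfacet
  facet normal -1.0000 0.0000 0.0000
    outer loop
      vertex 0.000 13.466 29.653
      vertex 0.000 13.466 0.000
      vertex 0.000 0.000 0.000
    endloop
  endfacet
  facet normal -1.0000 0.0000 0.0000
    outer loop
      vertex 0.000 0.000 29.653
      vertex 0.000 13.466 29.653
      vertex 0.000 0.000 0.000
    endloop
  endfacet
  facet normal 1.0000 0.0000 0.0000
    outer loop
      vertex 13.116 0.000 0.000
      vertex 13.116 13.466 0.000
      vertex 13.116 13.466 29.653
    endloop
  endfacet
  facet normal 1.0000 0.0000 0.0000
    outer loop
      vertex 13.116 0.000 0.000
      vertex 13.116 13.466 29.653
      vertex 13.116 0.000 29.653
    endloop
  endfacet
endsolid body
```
; perimeter-only toolpath
G21 ; units = mm
G90 ; absolute positioning
G28 ; home
; layer 1
G0 Z5.931
G0 X0.000 Y0.000
G1 X13.116 Y0.000
G1 X13.116 Y13.466
G1 X0.000 Y13.466
G1 X0.000 Y0.000
; layer 2
G0 Z11.861
G0 X0.000 Y0.000
G1 X13.116 Y0.000
G1 X13.116 Y13.466
G1 X0.000 Y13.466
G1 X0.000 Y0.000
; layer 3
G0 Z17.792
G0 X0.000 Y0.000
G1 X13.116 Y0.000
G1 X13.116 Y13.466
G1 X0.000 Y13.466
G1 X0.000 Y0.000
; layer 4
G0 Z23.722
G0 X0.000 Y0.000
G1 X13.116 Y0.000
G1 X13.116 Y13.466
G1 X0.000 Y13.466
G1 X0.000 Y0.000
; layer 5
G0 Z29.653
G0 X0.000 Y0.000
G1 X13.116 Y0.000
G1 X13.116 Y13.466
G1 X0.000 Y13.466
G1 X0.000 Y0.000
M2 ; end

The solid is a rectangular box, roughly 13.1 × 13.5 mm footprint and 29.7 mm tall. Slicing at Δz = 5.931 mm — 5 equal slices spanning the solid's height, so layer i sits at z = i·h/5 — gives 5 non-empty perimeters. Each is a 4-segment closed polygon; G0 lifts to the layer z and rapids to the start vertex, then G1 traces the edges.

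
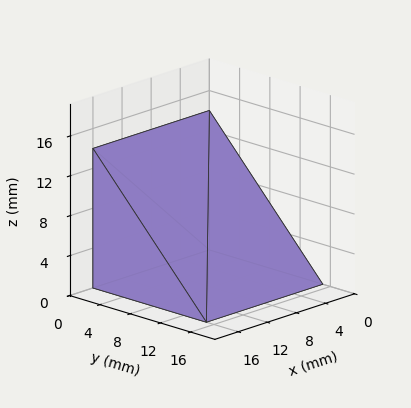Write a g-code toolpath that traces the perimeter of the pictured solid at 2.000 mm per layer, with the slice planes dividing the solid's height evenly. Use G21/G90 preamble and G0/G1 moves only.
Reading the render: the shape is a wedge (ramp): 16 × 15 mm base, rising to 14 mm along the y=0 edge and sloping linearly to z=0 at y=15 (dimensions read to the nearest mm from the axis ticks). For the g-code, the solid's height is divided into equal slices at the stated Δz and each level perimeter traced with G1 moves after a G0 lift.

; perimeter-only toolpath
G21 ; units = mm
G90 ; absolute positioning
G28 ; home
; layer 1
G0 Z2.000
G0 X0.000 Y0.000
G1 X16.000 Y0.000
G1 X16.000 Y12.857
G1 X0.000 Y12.857
G1 X0.000 Y0.000
; layer 2
G0 Z4.000
G0 X0.000 Y0.000
G1 X16.000 Y0.000
G1 X16.000 Y10.714
G1 X0.000 Y10.714
G1 X0.000 Y0.000
; layer 3
G0 Z6.000
G0 X0.000 Y0.000
G1 X16.000 Y0.000
G1 X16.000 Y8.571
G1 X0.000 Y8.571
G1 X0.000 Y0.000
; layer 4
G0 Z8.000
G0 X0.000 Y0.000
G1 X16.000 Y0.000
G1 X16.000 Y6.429
G1 X0.000 Y6.429
G1 X0.000 Y0.000
; layer 5
G0 Z10.000
G0 X0.000 Y0.000
G1 X16.000 Y0.000
G1 X16.000 Y4.286
G1 X0.000 Y4.286
G1 X0.000 Y0.000
; layer 6
G0 Z12.000
G0 X0.000 Y0.000
G1 X16.000 Y0.000
G1 X16.000 Y2.143
G1 X0.000 Y2.143
G1 X0.000 Y0.000
M2 ; end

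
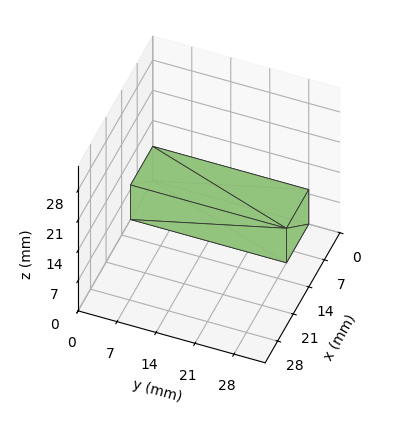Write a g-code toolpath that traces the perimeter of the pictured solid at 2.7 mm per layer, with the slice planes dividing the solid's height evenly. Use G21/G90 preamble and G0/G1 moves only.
Reading the render: the shape is a rectangular box, roughly 10 × 28 mm footprint and 8 mm tall (dimensions read to the nearest mm from the axis ticks). For the g-code, the solid's height is divided into equal slices at the stated Δz and each level perimeter traced with G1 moves after a G0 lift.

; perimeter-only toolpath
G21 ; units = mm
G90 ; absolute positioning
G28 ; home
; layer 1
G0 Z2.7
G0 X0.0 Y0.0
G1 X10.0 Y0.0
G1 X10.0 Y28.0
G1 X0.0 Y28.0
G1 X0.0 Y0.0
; layer 2
G0 Z5.3
G0 X0.0 Y0.0
G1 X10.0 Y0.0
G1 X10.0 Y28.0
G1 X0.0 Y28.0
G1 X0.0 Y0.0
; layer 3
G0 Z8.0
G0 X0.0 Y0.0
G1 X10.0 Y0.0
G1 X10.0 Y28.0
G1 X0.0 Y28.0
G1 X0.0 Y0.0
M2 ; end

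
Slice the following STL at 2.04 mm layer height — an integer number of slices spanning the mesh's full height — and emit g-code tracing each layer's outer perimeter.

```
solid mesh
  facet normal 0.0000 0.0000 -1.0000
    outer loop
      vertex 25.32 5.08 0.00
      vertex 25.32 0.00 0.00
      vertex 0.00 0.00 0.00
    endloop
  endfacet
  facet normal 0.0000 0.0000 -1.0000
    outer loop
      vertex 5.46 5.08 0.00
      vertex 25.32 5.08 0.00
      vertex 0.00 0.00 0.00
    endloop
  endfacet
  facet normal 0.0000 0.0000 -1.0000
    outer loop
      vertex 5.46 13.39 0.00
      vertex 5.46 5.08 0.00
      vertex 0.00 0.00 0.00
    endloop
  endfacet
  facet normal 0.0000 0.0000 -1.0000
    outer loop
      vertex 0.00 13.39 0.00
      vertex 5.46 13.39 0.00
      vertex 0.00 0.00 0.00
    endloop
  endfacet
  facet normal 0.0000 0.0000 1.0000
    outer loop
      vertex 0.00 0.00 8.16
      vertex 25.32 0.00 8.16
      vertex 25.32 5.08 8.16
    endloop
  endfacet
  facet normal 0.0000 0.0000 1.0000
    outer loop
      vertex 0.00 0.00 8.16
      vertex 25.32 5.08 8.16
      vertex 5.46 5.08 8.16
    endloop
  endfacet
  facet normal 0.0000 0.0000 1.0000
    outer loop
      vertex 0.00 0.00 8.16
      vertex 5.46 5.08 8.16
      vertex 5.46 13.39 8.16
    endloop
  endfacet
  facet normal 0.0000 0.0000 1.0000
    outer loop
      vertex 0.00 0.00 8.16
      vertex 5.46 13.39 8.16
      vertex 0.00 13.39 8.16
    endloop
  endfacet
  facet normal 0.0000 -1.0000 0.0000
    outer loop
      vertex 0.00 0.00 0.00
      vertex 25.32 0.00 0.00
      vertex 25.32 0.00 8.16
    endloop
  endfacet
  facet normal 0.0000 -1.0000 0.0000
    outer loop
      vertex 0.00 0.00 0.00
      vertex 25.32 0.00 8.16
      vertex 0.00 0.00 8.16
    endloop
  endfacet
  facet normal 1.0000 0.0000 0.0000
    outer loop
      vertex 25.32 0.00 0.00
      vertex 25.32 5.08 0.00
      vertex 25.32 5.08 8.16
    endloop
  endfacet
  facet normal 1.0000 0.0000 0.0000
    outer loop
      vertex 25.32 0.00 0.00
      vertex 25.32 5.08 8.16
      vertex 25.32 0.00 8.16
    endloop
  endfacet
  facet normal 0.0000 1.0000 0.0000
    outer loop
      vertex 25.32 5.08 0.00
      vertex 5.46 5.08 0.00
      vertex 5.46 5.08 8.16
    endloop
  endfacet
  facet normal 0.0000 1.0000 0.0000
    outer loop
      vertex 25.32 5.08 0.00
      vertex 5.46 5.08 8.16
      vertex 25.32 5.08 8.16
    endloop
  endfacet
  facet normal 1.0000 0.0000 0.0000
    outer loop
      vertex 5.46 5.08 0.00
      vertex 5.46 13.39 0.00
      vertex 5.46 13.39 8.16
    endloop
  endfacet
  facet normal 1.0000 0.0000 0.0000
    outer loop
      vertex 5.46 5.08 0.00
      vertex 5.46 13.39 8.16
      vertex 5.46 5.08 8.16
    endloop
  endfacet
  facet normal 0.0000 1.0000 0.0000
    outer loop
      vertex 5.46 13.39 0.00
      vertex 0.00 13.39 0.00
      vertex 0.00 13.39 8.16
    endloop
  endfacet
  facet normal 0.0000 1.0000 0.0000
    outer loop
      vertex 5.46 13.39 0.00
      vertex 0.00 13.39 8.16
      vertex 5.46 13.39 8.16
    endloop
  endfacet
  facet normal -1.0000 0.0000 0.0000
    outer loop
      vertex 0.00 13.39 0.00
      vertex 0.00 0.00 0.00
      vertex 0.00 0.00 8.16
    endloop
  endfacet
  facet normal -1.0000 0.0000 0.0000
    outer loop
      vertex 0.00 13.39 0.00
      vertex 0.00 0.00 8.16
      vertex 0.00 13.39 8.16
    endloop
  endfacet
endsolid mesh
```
; perimeter-only toolpath
G21 ; units = mm
G90 ; absolute positioning
G28 ; home
; layer 1
G0 Z2.04
G0 X0.00 Y0.00
G1 X25.32 Y0.00
G1 X25.32 Y5.08
G1 X5.46 Y5.08
G1 X5.46 Y13.39
G1 X0.00 Y13.39
G1 X0.00 Y0.00
; layer 2
G0 Z4.08
G0 X0.00 Y0.00
G1 X25.32 Y0.00
G1 X25.32 Y5.08
G1 X5.46 Y5.08
G1 X5.46 Y13.39
G1 X0.00 Y13.39
G1 X0.00 Y0.00
; layer 3
G0 Z6.12
G0 X0.00 Y0.00
G1 X25.32 Y0.00
G1 X25.32 Y5.08
G1 X5.46 Y5.08
G1 X5.46 Y13.39
G1 X0.00 Y13.39
G1 X0.00 Y0.00
; layer 4
G0 Z8.16
G0 X0.00 Y0.00
G1 X25.32 Y0.00
G1 X25.32 Y5.08
G1 X5.46 Y5.08
G1 X5.46 Y13.39
G1 X0.00 Y13.39
G1 X0.00 Y0.00
M2 ; end

The solid is an L-shaped prism: outer 25.3 × 13.4 mm, arm thicknesses ≈ 5.08 mm (horizontal) and 5.46 mm (vertical), extruded 8.16 mm in z. Slicing at Δz = 2.04 mm — 4 equal slices spanning the solid's height, so layer i sits at z = i·h/4 — gives 4 non-empty perimeters. Each is a 6-segment closed polygon; G0 lifts to the layer z and rapids to the start vertex, then G1 traces the edges.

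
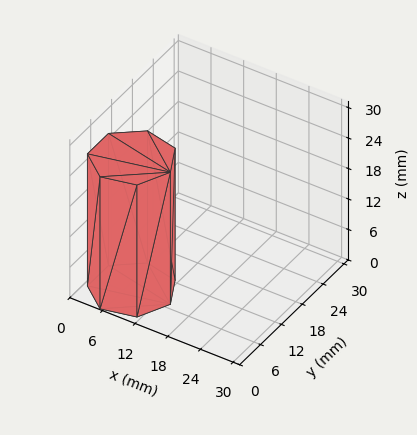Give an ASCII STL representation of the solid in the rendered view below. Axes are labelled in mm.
Reading the render: the shape is a regular 7-sided prism (a cylinder approximated with 7 flat sides), circumscribed radius ≈ 7 mm, height ≈ 26 mm (dimensions read to the nearest mm from the axis ticks). For the STL, each face is triangulated and given an outward normal.

solid part
  facet normal 0.0000 0.0000 -1.0000
    outer loop
      vertex 5.442 13.824 0.000
      vertex 11.364 12.473 0.000
      vertex 14.000 7.000 0.000
    endloop
  endfacet
  facet normal 0.0000 0.0000 -1.0000
    outer loop
      vertex 0.693 10.037 0.000
      vertex 5.442 13.824 0.000
      vertex 14.000 7.000 0.000
    endloop
  endfacet
  facet normal 0.0000 0.0000 -1.0000
    outer loop
      vertex 0.693 3.963 0.000
      vertex 0.693 10.037 0.000
      vertex 14.000 7.000 0.000
    endloop
  endfacet
  facet normal 0.0000 0.0000 -1.0000
    outer loop
      vertex 5.442 0.176 0.000
      vertex 0.693 3.963 0.000
      vertex 14.000 7.000 0.000
    endloop
  endfacet
  facet normal 0.0000 0.0000 -1.0000
    outer loop
      vertex 11.364 1.527 0.000
      vertex 5.442 0.176 0.000
      vertex 14.000 7.000 0.000
    endloop
  endfacet
  facet normal 0.0000 0.0000 1.0000
    outer loop
      vertex 14.000 7.000 26.000
      vertex 11.364 12.473 26.000
      vertex 5.442 13.824 26.000
    endloop
  endfacet
  facet normal 0.0000 0.0000 1.0000
    outer loop
      vertex 14.000 7.000 26.000
      vertex 5.442 13.824 26.000
      vertex 0.693 10.037 26.000
    endloop
  endfacet
  facet normal 0.0000 0.0000 1.0000
    outer loop
      vertex 14.000 7.000 26.000
      vertex 0.693 10.037 26.000
      vertex 0.693 3.963 26.000
    endloop
  endfacet
  facet normal 0.0000 0.0000 1.0000
    outer loop
      vertex 14.000 7.000 26.000
      vertex 0.693 3.963 26.000
      vertex 5.442 0.176 26.000
    endloop
  endfacet
  facet normal 0.0000 0.0000 1.0000
    outer loop
      vertex 14.000 7.000 26.000
      vertex 5.442 0.176 26.000
      vertex 11.364 1.527 26.000
    endloop
  endfacet
  facet normal 0.9009 0.4339 0.0000
    outer loop
      vertex 14.000 7.000 0.000
      vertex 11.364 12.473 0.000
      vertex 11.364 12.473 26.000
    endloop
  endfacet
  facet normal 0.9009 0.4339 0.0000
    outer loop
      vertex 14.000 7.000 0.000
      vertex 11.364 12.473 26.000
      vertex 14.000 7.000 26.000
    endloop
  endfacet
  facet normal 0.2224 0.9750 0.0000
    outer loop
      vertex 11.364 12.473 0.000
      vertex 5.442 13.824 0.000
      vertex 5.442 13.824 26.000
    endloop
  endfacet
  facet normal 0.2224 0.9750 0.0000
    outer loop
      vertex 11.364 12.473 0.000
      vertex 5.442 13.824 26.000
      vertex 11.364 12.473 26.000
    endloop
  endfacet
  facet normal -0.6235 0.7818 0.0000
    outer loop
      vertex 5.442 13.824 0.000
      vertex 0.693 10.037 0.000
      vertex 0.693 10.037 26.000
    endloop
  endfacet
  facet normal -0.6235 0.7818 0.0000
    outer loop
      vertex 5.442 13.824 0.000
      vertex 0.693 10.037 26.000
      vertex 5.442 13.824 26.000
    endloop
  endfacet
  facet normal -1.0000 0.0000 0.0000
    outer loop
      vertex 0.693 10.037 0.000
      vertex 0.693 3.963 0.000
      vertex 0.693 3.963 26.000
    endloop
  endfacet
  facet normal -1.0000 0.0000 0.0000
    outer loop
      vertex 0.693 10.037 0.000
      vertex 0.693 3.963 26.000
      vertex 0.693 10.037 26.000
    endloop
  endfacet
  facet normal -0.6235 -0.7818 0.0000
    outer loop
      vertex 0.693 3.963 0.000
      vertex 5.442 0.176 0.000
      vertex 5.442 0.176 26.000
    endloop
  endfacet
  facet normal -0.6235 -0.7818 0.0000
    outer loop
      vertex 0.693 3.963 0.000
      vertex 5.442 0.176 26.000
      vertex 0.693 3.963 26.000
    endloop
  endfacet
  facet normal 0.2224 -0.9750 0.0000
    outer loop
      vertex 5.442 0.176 0.000
      vertex 11.364 1.527 0.000
      vertex 11.364 1.527 26.000
    endloop
  endfacet
  facet normal 0.2224 -0.9750 0.0000
    outer loop
      vertex 5.442 0.176 0.000
      vertex 11.364 1.527 26.000
      vertex 5.442 0.176 26.000
    endloop
  endfacet
  facet normal 0.9009 -0.4339 0.0000
    outer loop
      vertex 11.364 1.527 0.000
      vertex 14.000 7.000 0.000
      vertex 14.000 7.000 26.000
    endloop
  endfacet
  facet normal 0.9009 -0.4339 0.0000
    outer loop
      vertex 11.364 1.527 0.000
      vertex 14.000 7.000 26.000
      vertex 11.364 1.527 26.000
    endloop
  endfacet
endsolid part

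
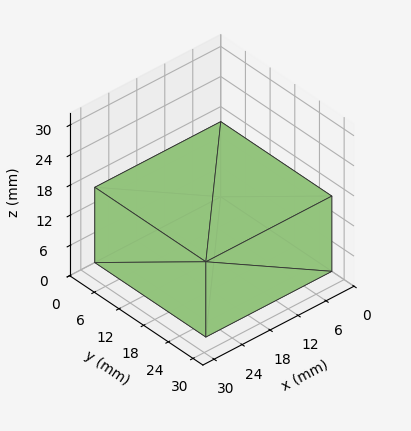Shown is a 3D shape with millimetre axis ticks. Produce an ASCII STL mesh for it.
Reading the render: the shape is a rectangular box, roughly 27 × 27 mm footprint and 15 mm tall (dimensions read to the nearest mm from the axis ticks). For the STL, each face is triangulated and given an outward normal.

solid part
  facet normal 0.0000 0.0000 -1.0000
    outer loop
      vertex 27.000 27.000 0.000
      vertex 27.000 0.000 0.000
      vertex 0.000 0.000 0.000
    endloop
  endfacet
  facet normal 0.0000 0.0000 -1.0000
    outer loop
      vertex 0.000 27.000 0.000
      vertex 27.000 27.000 0.000
      vertex 0.000 0.000 0.000
    endloop
  endfacet
  facet normal 0.0000 0.0000 1.0000
    outer loop
      vertex 0.000 0.000 15.000
      vertex 27.000 0.000 15.000
      vertex 27.000 27.000 15.000
    endloop
  endfacet
  facet normal 0.0000 0.0000 1.0000
    outer loop
      vertex 0.000 0.000 15.000
      vertex 27.000 27.000 15.000
      vertex 0.000 27.000 15.000
    endloop
  endfacet
  facet normal 0.0000 -1.0000 0.0000
    outer loop
      vertex 0.000 0.000 0.000
      vertex 27.000 0.000 0.000
      vertex 27.000 0.000 15.000
    endloop
  endfacet
  facet normal 0.0000 -1.0000 0.0000
    outer loop
      vertex 0.000 0.000 0.000
      vertex 27.000 0.000 15.000
      vertex 0.000 0.000 15.000
    endloop
  endfacet
  facet normal 0.0000 1.0000 0.0000
    outer loop
      vertex 27.000 27.000 15.000
      vertex 27.000 27.000 0.000
      vertex 0.000 27.000 0.000
    endloop
  endfacet
  facet normal 0.0000 1.0000 0.0000
    outer loop
      vertex 0.000 27.000 15.000
      vertex 27.000 27.000 15.000
      vertex 0.000 27.000 0.000
    endloop
  endfacet
  facet normal -1.0000 0.0000 0.0000
    outer loop
      vertex 0.000 27.000 15.000
      vertex 0.000 27.000 0.000
      vertex 0.000 0.000 0.000
    endloop
  endfacet
  facet normal -1.0000 0.0000 0.0000
    outer loop
      vertex 0.000 0.000 15.000
      vertex 0.000 27.000 15.000
      vertex 0.000 0.000 0.000
    endloop
  endfacet
  facet normal 1.0000 0.0000 0.0000
    outer loop
      vertex 27.000 0.000 0.000
      vertex 27.000 27.000 0.000
      vertex 27.000 27.000 15.000
    endloop
  endfacet
  facet normal 1.0000 0.0000 0.0000
    outer loop
      vertex 27.000 0.000 0.000
      vertex 27.000 27.000 15.000
      vertex 27.000 0.000 15.000
    endloop
  endfacet
endsolid part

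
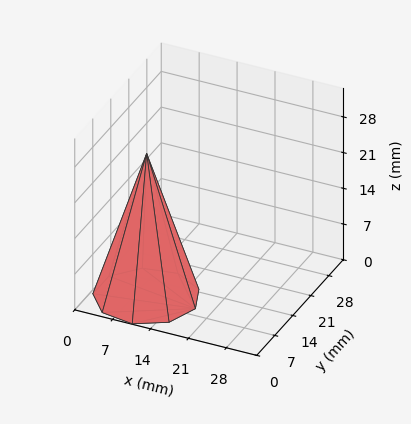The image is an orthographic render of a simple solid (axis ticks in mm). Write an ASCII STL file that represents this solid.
Reading the render: the shape is a regular 9-sided pyramid, base circumscribed radius ≈ 9 mm, apex at z ≈ 28 mm (dimensions read to the nearest mm from the axis ticks). For the STL, each face is triangulated and given an outward normal.

solid part
  facet normal 0.0000 0.0000 -1.0000
    outer loop
      vertex 10.56 17.86 0.00
      vertex 15.89 14.79 0.00
      vertex 18.00 9.00 0.00
    endloop
  endfacet
  facet normal 0.0000 0.0000 -1.0000
    outer loop
      vertex 4.50 16.79 0.00
      vertex 10.56 17.86 0.00
      vertex 18.00 9.00 0.00
    endloop
  endfacet
  facet normal 0.0000 0.0000 -1.0000
    outer loop
      vertex 0.54 12.08 0.00
      vertex 4.50 16.79 0.00
      vertex 18.00 9.00 0.00
    endloop
  endfacet
  facet normal 0.0000 0.0000 -1.0000
    outer loop
      vertex 0.54 5.92 0.00
      vertex 0.54 12.08 0.00
      vertex 18.00 9.00 0.00
    endloop
  endfacet
  facet normal 0.0000 0.0000 -1.0000
    outer loop
      vertex 4.50 1.21 0.00
      vertex 0.54 5.92 0.00
      vertex 18.00 9.00 0.00
    endloop
  endfacet
  facet normal 0.0000 0.0000 -1.0000
    outer loop
      vertex 10.56 0.14 0.00
      vertex 4.50 1.21 0.00
      vertex 18.00 9.00 0.00
    endloop
  endfacet
  facet normal 0.0000 0.0000 -1.0000
    outer loop
      vertex 15.89 3.21 0.00
      vertex 10.56 0.14 0.00
      vertex 18.00 9.00 0.00
    endloop
  endfacet
  facet normal 0.8994 0.3278 0.2891
    outer loop
      vertex 18.00 9.00 0.00
      vertex 15.89 14.79 0.00
      vertex 9.00 9.00 28.00
    endloop
  endfacet
  facet normal 0.4778 0.8295 0.2891
    outer loop
      vertex 15.89 14.79 0.00
      vertex 10.56 17.86 0.00
      vertex 9.00 9.00 28.00
    endloop
  endfacet
  facet normal -0.1665 0.9427 0.2890
    outer loop
      vertex 10.56 17.86 0.00
      vertex 4.50 16.79 0.00
      vertex 9.00 9.00 28.00
    endloop
  endfacet
  facet normal -0.7327 0.6160 0.2892
    outer loop
      vertex 4.50 16.79 0.00
      vertex 0.54 12.08 0.00
      vertex 9.00 9.00 28.00
    endloop
  endfacet
  facet normal -0.9573 0.0000 0.2892
    outer loop
      vertex 0.54 12.08 0.00
      vertex 0.54 5.92 0.00
      vertex 9.00 9.00 28.00
    endloop
  endfacet
  facet normal -0.7327 -0.6160 0.2892
    outer loop
      vertex 0.54 5.92 0.00
      vertex 4.50 1.21 0.00
      vertex 9.00 9.00 28.00
    endloop
  endfacet
  facet normal -0.1665 -0.9427 0.2890
    outer loop
      vertex 4.50 1.21 0.00
      vertex 10.56 0.14 0.00
      vertex 9.00 9.00 28.00
    endloop
  endfacet
  facet normal 0.4778 -0.8295 0.2891
    outer loop
      vertex 10.56 0.14 0.00
      vertex 15.89 3.21 0.00
      vertex 9.00 9.00 28.00
    endloop
  endfacet
  facet normal 0.8994 -0.3278 0.2891
    outer loop
      vertex 15.89 3.21 0.00
      vertex 18.00 9.00 0.00
      vertex 9.00 9.00 28.00
    endloop
  endfacet
endsolid part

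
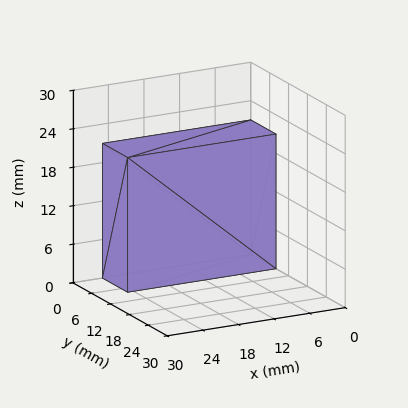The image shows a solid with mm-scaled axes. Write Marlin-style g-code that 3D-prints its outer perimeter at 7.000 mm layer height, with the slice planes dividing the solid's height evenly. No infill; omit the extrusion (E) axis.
Reading the render: the shape is a rectangular box, roughly 25 × 8 mm footprint and 21 mm tall (dimensions read to the nearest mm from the axis ticks). For the g-code, the solid's height is divided into equal slices at the stated Δz and each level perimeter traced with G1 moves after a G0 lift.

; perimeter-only toolpath
G21 ; units = mm
G90 ; absolute positioning
G28 ; home
; layer 1
G0 Z7.000
G0 X0.000 Y0.000
G1 X25.000 Y0.000
G1 X25.000 Y8.000
G1 X0.000 Y8.000
G1 X0.000 Y0.000
; layer 2
G0 Z14.000
G0 X0.000 Y0.000
G1 X25.000 Y0.000
G1 X25.000 Y8.000
G1 X0.000 Y8.000
G1 X0.000 Y0.000
; layer 3
G0 Z21.000
G0 X0.000 Y0.000
G1 X25.000 Y0.000
G1 X25.000 Y8.000
G1 X0.000 Y8.000
G1 X0.000 Y0.000
M2 ; end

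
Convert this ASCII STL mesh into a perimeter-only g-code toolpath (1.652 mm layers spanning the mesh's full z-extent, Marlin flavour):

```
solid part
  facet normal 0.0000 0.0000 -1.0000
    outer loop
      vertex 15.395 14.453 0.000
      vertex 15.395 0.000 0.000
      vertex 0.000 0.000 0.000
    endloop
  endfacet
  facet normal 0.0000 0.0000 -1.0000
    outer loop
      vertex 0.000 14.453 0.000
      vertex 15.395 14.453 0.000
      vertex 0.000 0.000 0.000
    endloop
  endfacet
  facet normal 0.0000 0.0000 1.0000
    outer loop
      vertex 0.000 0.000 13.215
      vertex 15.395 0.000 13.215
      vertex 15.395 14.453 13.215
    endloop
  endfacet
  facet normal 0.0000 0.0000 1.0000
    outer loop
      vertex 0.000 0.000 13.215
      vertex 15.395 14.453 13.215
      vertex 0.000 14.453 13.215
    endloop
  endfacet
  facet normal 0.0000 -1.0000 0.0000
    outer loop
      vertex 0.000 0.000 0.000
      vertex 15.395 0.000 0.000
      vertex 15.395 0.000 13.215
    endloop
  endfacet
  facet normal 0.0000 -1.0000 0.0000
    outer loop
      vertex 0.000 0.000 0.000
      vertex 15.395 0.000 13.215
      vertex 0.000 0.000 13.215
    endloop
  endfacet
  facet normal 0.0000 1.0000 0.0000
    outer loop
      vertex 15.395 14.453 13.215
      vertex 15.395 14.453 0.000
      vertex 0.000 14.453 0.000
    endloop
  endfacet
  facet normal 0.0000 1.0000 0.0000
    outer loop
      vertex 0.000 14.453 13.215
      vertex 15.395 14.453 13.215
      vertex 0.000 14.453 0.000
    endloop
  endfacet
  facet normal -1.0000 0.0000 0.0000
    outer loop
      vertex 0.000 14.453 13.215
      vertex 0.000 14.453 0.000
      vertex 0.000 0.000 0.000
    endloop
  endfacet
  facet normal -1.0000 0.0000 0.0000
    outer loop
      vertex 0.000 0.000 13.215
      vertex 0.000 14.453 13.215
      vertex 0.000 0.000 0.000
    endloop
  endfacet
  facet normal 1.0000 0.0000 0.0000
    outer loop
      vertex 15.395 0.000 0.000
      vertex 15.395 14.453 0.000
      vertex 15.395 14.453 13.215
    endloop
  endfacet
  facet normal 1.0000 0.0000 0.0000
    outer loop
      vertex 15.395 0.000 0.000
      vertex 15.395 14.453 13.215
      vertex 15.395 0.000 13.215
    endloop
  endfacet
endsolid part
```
; perimeter-only toolpath
G21 ; units = mm
G90 ; absolute positioning
G28 ; home
; layer 1
G0 Z1.652
G0 X0.000 Y0.000
G1 X15.395 Y0.000
G1 X15.395 Y14.453
G1 X0.000 Y14.453
G1 X0.000 Y0.000
; layer 2
G0 Z3.304
G0 X0.000 Y0.000
G1 X15.395 Y0.000
G1 X15.395 Y14.453
G1 X0.000 Y14.453
G1 X0.000 Y0.000
; layer 3
G0 Z4.956
G0 X0.000 Y0.000
G1 X15.395 Y0.000
G1 X15.395 Y14.453
G1 X0.000 Y14.453
G1 X0.000 Y0.000
; layer 4
G0 Z6.607
G0 X0.000 Y0.000
G1 X15.395 Y0.000
G1 X15.395 Y14.453
G1 X0.000 Y14.453
G1 X0.000 Y0.000
; layer 5
G0 Z8.259
G0 X0.000 Y0.000
G1 X15.395 Y0.000
G1 X15.395 Y14.453
G1 X0.000 Y14.453
G1 X0.000 Y0.000
; layer 6
G0 Z9.911
G0 X0.000 Y0.000
G1 X15.395 Y0.000
G1 X15.395 Y14.453
G1 X0.000 Y14.453
G1 X0.000 Y0.000
; layer 7
G0 Z11.563
G0 X0.000 Y0.000
G1 X15.395 Y0.000
G1 X15.395 Y14.453
G1 X0.000 Y14.453
G1 X0.000 Y0.000
; layer 8
G0 Z13.215
G0 X0.000 Y0.000
G1 X15.395 Y0.000
G1 X15.395 Y14.453
G1 X0.000 Y14.453
G1 X0.000 Y0.000
M2 ; end

The solid is a rectangular box, roughly 15.4 × 14.5 mm footprint and 13.2 mm tall. Slicing at Δz = 1.652 mm — 8 equal slices spanning the solid's height, so layer i sits at z = i·h/8 — gives 8 non-empty perimeters. Each is a 4-segment closed polygon; G0 lifts to the layer z and rapids to the start vertex, then G1 traces the edges.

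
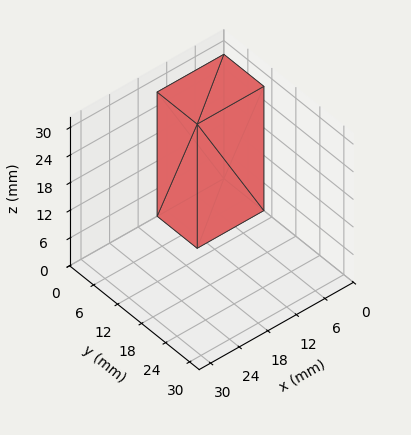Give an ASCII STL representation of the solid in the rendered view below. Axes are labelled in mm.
Reading the render: the shape is a rectangular box, roughly 14 × 10 mm footprint and 27 mm tall (dimensions read to the nearest mm from the axis ticks). For the STL, each face is triangulated and given an outward normal.

solid part
  facet normal 0.0000 0.0000 -1.0000
    outer loop
      vertex 14.0 10.0 0.0
      vertex 14.0 0.0 0.0
      vertex 0.0 0.0 0.0
    endloop
  endfacet
  facet normal 0.0000 0.0000 -1.0000
    outer loop
      vertex 0.0 10.0 0.0
      vertex 14.0 10.0 0.0
      vertex 0.0 0.0 0.0
    endloop
  endfacet
  facet normal 0.0000 0.0000 1.0000
    outer loop
      vertex 0.0 0.0 27.0
      vertex 14.0 0.0 27.0
      vertex 14.0 10.0 27.0
    endloop
  endfacet
  facet normal 0.0000 0.0000 1.0000
    outer loop
      vertex 0.0 0.0 27.0
      vertex 14.0 10.0 27.0
      vertex 0.0 10.0 27.0
    endloop
  endfacet
  facet normal 0.0000 -1.0000 0.0000
    outer loop
      vertex 0.0 0.0 0.0
      vertex 14.0 0.0 0.0
      vertex 14.0 0.0 27.0
    endloop
  endfacet
  facet normal 0.0000 -1.0000 0.0000
    outer loop
      vertex 0.0 0.0 0.0
      vertex 14.0 0.0 27.0
      vertex 0.0 0.0 27.0
    endloop
  endfacet
  facet normal 0.0000 1.0000 0.0000
    outer loop
      vertex 14.0 10.0 27.0
      vertex 14.0 10.0 0.0
      vertex 0.0 10.0 0.0
    endloop
  endfacet
  facet normal 0.0000 1.0000 0.0000
    outer loop
      vertex 0.0 10.0 27.0
      vertex 14.0 10.0 27.0
      vertex 0.0 10.0 0.0
    endloop
  endfacet
  facet normal -1.0000 0.0000 0.0000
    outer loop
      vertex 0.0 10.0 27.0
      vertex 0.0 10.0 0.0
      vertex 0.0 0.0 0.0
    endloop
  endfacet
  facet normal -1.0000 0.0000 0.0000
    outer loop
      vertex 0.0 0.0 27.0
      vertex 0.0 10.0 27.0
      vertex 0.0 0.0 0.0
    endloop
  endfacet
  facet normal 1.0000 0.0000 0.0000
    outer loop
      vertex 14.0 0.0 0.0
      vertex 14.0 10.0 0.0
      vertex 14.0 10.0 27.0
    endloop
  endfacet
  facet normal 1.0000 0.0000 0.0000
    outer loop
      vertex 14.0 0.0 0.0
      vertex 14.0 10.0 27.0
      vertex 14.0 0.0 27.0
    endloop
  endfacet
endsolid part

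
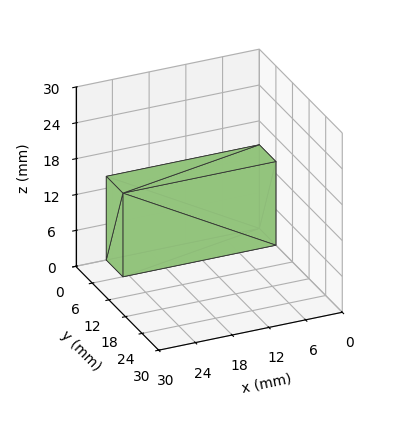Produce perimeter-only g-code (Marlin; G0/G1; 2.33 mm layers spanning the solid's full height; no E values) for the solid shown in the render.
Reading the render: the shape is a rectangular box, roughly 25 × 6 mm footprint and 14 mm tall (dimensions read to the nearest mm from the axis ticks). For the g-code, the solid's height is divided into equal slices at the stated Δz and each level perimeter traced with G1 moves after a G0 lift.

; perimeter-only toolpath
G21 ; units = mm
G90 ; absolute positioning
G28 ; home
; layer 1
G0 Z2.33
G0 X0.00 Y0.00
G1 X25.00 Y0.00
G1 X25.00 Y6.00
G1 X0.00 Y6.00
G1 X0.00 Y0.00
; layer 2
G0 Z4.67
G0 X0.00 Y0.00
G1 X25.00 Y0.00
G1 X25.00 Y6.00
G1 X0.00 Y6.00
G1 X0.00 Y0.00
; layer 3
G0 Z7.00
G0 X0.00 Y0.00
G1 X25.00 Y0.00
G1 X25.00 Y6.00
G1 X0.00 Y6.00
G1 X0.00 Y0.00
; layer 4
G0 Z9.33
G0 X0.00 Y0.00
G1 X25.00 Y0.00
G1 X25.00 Y6.00
G1 X0.00 Y6.00
G1 X0.00 Y0.00
; layer 5
G0 Z11.67
G0 X0.00 Y0.00
G1 X25.00 Y0.00
G1 X25.00 Y6.00
G1 X0.00 Y6.00
G1 X0.00 Y0.00
; layer 6
G0 Z14.00
G0 X0.00 Y0.00
G1 X25.00 Y0.00
G1 X25.00 Y6.00
G1 X0.00 Y6.00
G1 X0.00 Y0.00
M2 ; end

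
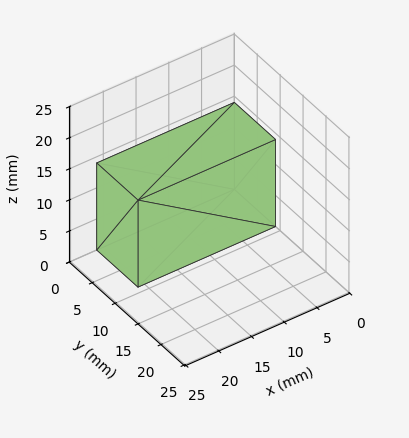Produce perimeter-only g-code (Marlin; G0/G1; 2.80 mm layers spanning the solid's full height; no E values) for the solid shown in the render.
Reading the render: the shape is a rectangular box, roughly 21 × 9 mm footprint and 14 mm tall (dimensions read to the nearest mm from the axis ticks). For the g-code, the solid's height is divided into equal slices at the stated Δz and each level perimeter traced with G1 moves after a G0 lift.

; perimeter-only toolpath
G21 ; units = mm
G90 ; absolute positioning
G28 ; home
; layer 1
G0 Z2.80
G0 X0.00 Y0.00
G1 X21.00 Y0.00
G1 X21.00 Y9.00
G1 X0.00 Y9.00
G1 X0.00 Y0.00
; layer 2
G0 Z5.60
G0 X0.00 Y0.00
G1 X21.00 Y0.00
G1 X21.00 Y9.00
G1 X0.00 Y9.00
G1 X0.00 Y0.00
; layer 3
G0 Z8.40
G0 X0.00 Y0.00
G1 X21.00 Y0.00
G1 X21.00 Y9.00
G1 X0.00 Y9.00
G1 X0.00 Y0.00
; layer 4
G0 Z11.20
G0 X0.00 Y0.00
G1 X21.00 Y0.00
G1 X21.00 Y9.00
G1 X0.00 Y9.00
G1 X0.00 Y0.00
; layer 5
G0 Z14.00
G0 X0.00 Y0.00
G1 X21.00 Y0.00
G1 X21.00 Y9.00
G1 X0.00 Y9.00
G1 X0.00 Y0.00
M2 ; end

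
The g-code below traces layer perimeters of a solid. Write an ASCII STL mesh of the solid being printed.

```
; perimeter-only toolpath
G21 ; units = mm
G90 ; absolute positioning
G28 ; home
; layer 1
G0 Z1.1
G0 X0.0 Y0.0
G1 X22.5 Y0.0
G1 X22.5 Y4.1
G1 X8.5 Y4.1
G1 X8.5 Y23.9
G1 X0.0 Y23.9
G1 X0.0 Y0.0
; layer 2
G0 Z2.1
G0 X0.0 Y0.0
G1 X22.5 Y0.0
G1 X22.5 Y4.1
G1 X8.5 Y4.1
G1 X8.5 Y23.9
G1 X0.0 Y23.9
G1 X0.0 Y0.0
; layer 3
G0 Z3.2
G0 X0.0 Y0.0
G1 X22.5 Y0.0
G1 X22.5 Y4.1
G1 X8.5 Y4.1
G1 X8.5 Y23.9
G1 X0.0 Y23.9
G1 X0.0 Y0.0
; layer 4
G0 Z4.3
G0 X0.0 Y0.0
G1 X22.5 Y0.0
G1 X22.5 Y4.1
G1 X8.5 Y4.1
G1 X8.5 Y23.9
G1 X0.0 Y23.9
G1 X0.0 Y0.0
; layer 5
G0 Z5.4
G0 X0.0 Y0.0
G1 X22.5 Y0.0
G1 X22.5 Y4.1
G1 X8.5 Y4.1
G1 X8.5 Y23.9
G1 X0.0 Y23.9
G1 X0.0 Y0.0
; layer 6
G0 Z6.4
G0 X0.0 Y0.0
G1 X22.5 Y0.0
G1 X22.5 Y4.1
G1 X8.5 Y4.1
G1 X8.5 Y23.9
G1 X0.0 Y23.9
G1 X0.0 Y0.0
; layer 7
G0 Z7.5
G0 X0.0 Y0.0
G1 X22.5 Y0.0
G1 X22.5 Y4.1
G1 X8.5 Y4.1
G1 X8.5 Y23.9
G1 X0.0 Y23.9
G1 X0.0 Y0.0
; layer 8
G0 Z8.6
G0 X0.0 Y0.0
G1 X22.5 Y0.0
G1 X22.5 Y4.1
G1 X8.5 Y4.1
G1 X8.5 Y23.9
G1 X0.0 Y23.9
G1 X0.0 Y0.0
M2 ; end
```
solid part
  facet normal 0.0000 0.0000 -1.0000
    outer loop
      vertex 22.5 4.1 0.0
      vertex 22.5 0.0 0.0
      vertex 0.0 0.0 0.0
    endloop
  endfacet
  facet normal 0.0000 0.0000 -1.0000
    outer loop
      vertex 8.5 4.1 0.0
      vertex 22.5 4.1 0.0
      vertex 0.0 0.0 0.0
    endloop
  endfacet
  facet normal 0.0000 0.0000 -1.0000
    outer loop
      vertex 8.5 23.9 0.0
      vertex 8.5 4.1 0.0
      vertex 0.0 0.0 0.0
    endloop
  endfacet
  facet normal 0.0000 0.0000 -1.0000
    outer loop
      vertex 0.0 23.9 0.0
      vertex 8.5 23.9 0.0
      vertex 0.0 0.0 0.0
    endloop
  endfacet
  facet normal 0.0000 0.0000 1.0000
    outer loop
      vertex 0.0 0.0 8.6
      vertex 22.5 0.0 8.6
      vertex 22.5 4.1 8.6
    endloop
  endfacet
  facet normal 0.0000 0.0000 1.0000
    outer loop
      vertex 0.0 0.0 8.6
      vertex 22.5 4.1 8.6
      vertex 8.5 4.1 8.6
    endloop
  endfacet
  facet normal 0.0000 0.0000 1.0000
    outer loop
      vertex 0.0 0.0 8.6
      vertex 8.5 4.1 8.6
      vertex 8.5 23.9 8.6
    endloop
  endfacet
  facet normal 0.0000 0.0000 1.0000
    outer loop
      vertex 0.0 0.0 8.6
      vertex 8.5 23.9 8.6
      vertex 0.0 23.9 8.6
    endloop
  endfacet
  facet normal 0.0000 -1.0000 0.0000
    outer loop
      vertex 0.0 0.0 0.0
      vertex 22.5 0.0 0.0
      vertex 22.5 0.0 8.6
    endloop
  endfacet
  facet normal 0.0000 -1.0000 0.0000
    outer loop
      vertex 0.0 0.0 0.0
      vertex 22.5 0.0 8.6
      vertex 0.0 0.0 8.6
    endloop
  endfacet
  facet normal 1.0000 0.0000 0.0000
    outer loop
      vertex 22.5 0.0 0.0
      vertex 22.5 4.1 0.0
      vertex 22.5 4.1 8.6
    endloop
  endfacet
  facet normal 1.0000 0.0000 0.0000
    outer loop
      vertex 22.5 0.0 0.0
      vertex 22.5 4.1 8.6
      vertex 22.5 0.0 8.6
    endloop
  endfacet
  facet normal 0.0000 1.0000 0.0000
    outer loop
      vertex 22.5 4.1 0.0
      vertex 8.5 4.1 0.0
      vertex 8.5 4.1 8.6
    endloop
  endfacet
  facet normal 0.0000 1.0000 0.0000
    outer loop
      vertex 22.5 4.1 0.0
      vertex 8.5 4.1 8.6
      vertex 22.5 4.1 8.6
    endloop
  endfacet
  facet normal 1.0000 0.0000 0.0000
    outer loop
      vertex 8.5 4.1 0.0
      vertex 8.5 23.9 0.0
      vertex 8.5 23.9 8.6
    endloop
  endfacet
  facet normal 1.0000 0.0000 0.0000
    outer loop
      vertex 8.5 4.1 0.0
      vertex 8.5 23.9 8.6
      vertex 8.5 4.1 8.6
    endloop
  endfacet
  facet normal 0.0000 1.0000 0.0000
    outer loop
      vertex 8.5 23.9 0.0
      vertex 0.0 23.9 0.0
      vertex 0.0 23.9 8.6
    endloop
  endfacet
  facet normal 0.0000 1.0000 0.0000
    outer loop
      vertex 8.5 23.9 0.0
      vertex 0.0 23.9 8.6
      vertex 8.5 23.9 8.6
    endloop
  endfacet
  facet normal -1.0000 0.0000 0.0000
    outer loop
      vertex 0.0 23.9 0.0
      vertex 0.0 0.0 0.0
      vertex 0.0 0.0 8.6
    endloop
  endfacet
  facet normal -1.0000 0.0000 0.0000
    outer loop
      vertex 0.0 23.9 0.0
      vertex 0.0 0.0 8.6
      vertex 0.0 23.9 8.6
    endloop
  endfacet
endsolid part

The G0 Z moves step by Δz≈1.1 mm. Every layer's G1 loop is the same polygon, so the solid is a straight extrusion of it from z=0 to z≈8.6. Closing with flat bottom and top caps and triangulating gives 20 facets — an L-shaped prism: outer 22.5 × 23.9 mm, arm thicknesses ≈ 4.1 mm (horizontal) and 8.5 mm (vertical), extruded 8.6 mm in z.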